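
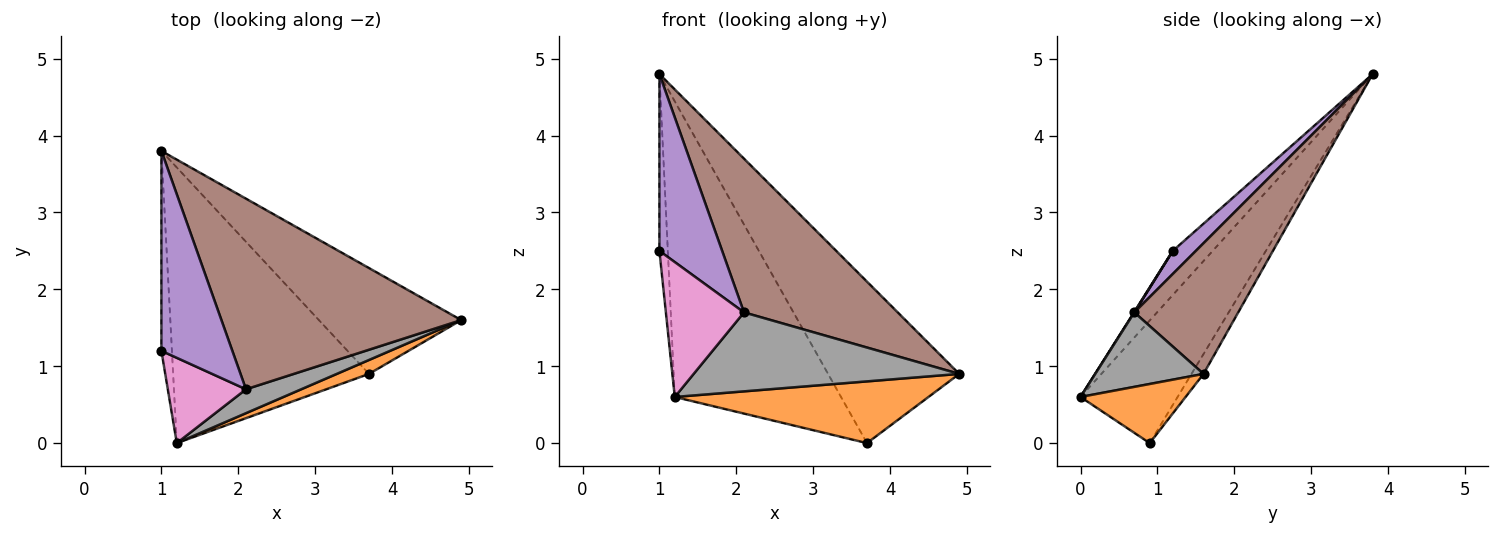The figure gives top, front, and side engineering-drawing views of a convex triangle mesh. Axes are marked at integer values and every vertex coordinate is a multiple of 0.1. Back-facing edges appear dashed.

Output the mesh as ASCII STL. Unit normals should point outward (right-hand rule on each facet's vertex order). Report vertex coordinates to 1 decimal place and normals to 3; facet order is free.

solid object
 facet normal -0.076 0.834 -0.547
  outer loop
   vertex 3.7 0.9 0.0
   vertex 1.0 3.8 4.8
   vertex 4.9 1.6 0.9
  endloop
 endfacet
 facet normal 0.375 -0.904 0.204
  outer loop
   vertex 1.2 0.0 0.6
   vertex 3.7 0.9 0.0
   vertex 4.9 1.6 0.9
  endloop
 endfacet
 facet normal -0.953 0.201 -0.227
  outer loop
   vertex 1.2 0.0 0.6
   vertex 1.0 1.2 2.5
   vertex 1.0 3.8 4.8
  endloop
 endfacet
 facet normal -0.393 0.673 -0.627
  outer loop
   vertex 1.2 0.0 0.6
   vertex 1.0 3.8 4.8
   vertex 3.7 0.9 0.0
  endloop
 endfacet
 facet normal 0.237 -0.644 0.728
  outer loop
   vertex 2.1 0.7 1.7
   vertex 1.0 3.8 4.8
   vertex 1.0 1.2 2.5
  endloop
 endfacet
 facet normal 0.391 -0.578 0.717
  outer loop
   vertex 2.1 0.7 1.7
   vertex 4.9 1.6 0.9
   vertex 1.0 3.8 4.8
  endloop
 endfacet
 facet normal 0.004 -0.845 0.534
  outer loop
   vertex 2.1 0.7 1.7
   vertex 1.0 1.2 2.5
   vertex 1.2 0.0 0.6
  endloop
 endfacet
 facet normal 0.364 -0.892 0.270
  outer loop
   vertex 2.1 0.7 1.7
   vertex 1.2 0.0 0.6
   vertex 4.9 1.6 0.9
  endloop
 endfacet
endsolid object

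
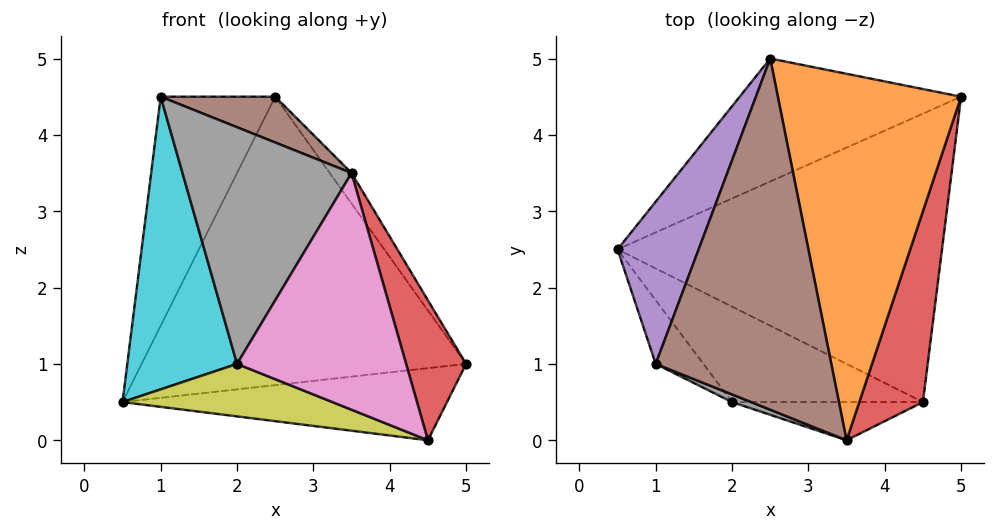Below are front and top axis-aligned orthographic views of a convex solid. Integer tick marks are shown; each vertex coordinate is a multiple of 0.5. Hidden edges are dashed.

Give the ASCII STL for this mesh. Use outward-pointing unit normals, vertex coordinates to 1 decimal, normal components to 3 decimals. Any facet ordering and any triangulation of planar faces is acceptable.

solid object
 facet normal -0.343 0.864 -0.368
  outer loop
   vertex 2.5 5.0 4.5
   vertex 5.0 4.5 1.0
   vertex 0.5 2.5 0.5
  endloop
 endfacet
 facet normal 0.816 0.048 0.576
  outer loop
   vertex 2.5 5.0 4.5
   vertex 3.5 0.0 3.5
   vertex 5.0 4.5 1.0
  endloop
 endfacet
 facet normal 0.000 0.243 -0.970
  outer loop
   vertex 4.5 0.5 0.0
   vertex 0.5 2.5 0.5
   vertex 5.0 4.5 1.0
  endloop
 endfacet
 facet normal 0.952 -0.181 0.246
  outer loop
   vertex 4.5 0.5 0.0
   vertex 5.0 4.5 1.0
   vertex 3.5 0.0 3.5
  endloop
 endfacet
 facet normal -0.909 0.341 0.241
  outer loop
   vertex 1.0 1.0 4.5
   vertex 2.5 5.0 4.5
   vertex 0.5 2.5 0.5
  endloop
 endfacet
 facet normal 0.326 -0.122 0.937
  outer loop
   vertex 1.0 1.0 4.5
   vertex 3.5 0.0 3.5
   vertex 2.5 5.0 4.5
  endloop
 endfacet
 facet normal -0.064 -0.985 -0.159
  outer loop
   vertex 2.0 0.5 1.0
   vertex 4.5 0.5 0.0
   vertex 3.5 0.0 3.5
  endloop
 endfacet
 facet normal -0.361 -0.932 0.030
  outer loop
   vertex 2.0 0.5 1.0
   vertex 3.5 0.0 3.5
   vertex 1.0 1.0 4.5
  endloop
 endfacet
 facet normal -0.331 -0.455 -0.827
  outer loop
   vertex 2.0 0.5 1.0
   vertex 0.5 2.5 0.5
   vertex 4.5 0.5 0.0
  endloop
 endfacet
 facet normal -0.776 -0.616 -0.134
  outer loop
   vertex 2.0 0.5 1.0
   vertex 1.0 1.0 4.5
   vertex 0.5 2.5 0.5
  endloop
 endfacet
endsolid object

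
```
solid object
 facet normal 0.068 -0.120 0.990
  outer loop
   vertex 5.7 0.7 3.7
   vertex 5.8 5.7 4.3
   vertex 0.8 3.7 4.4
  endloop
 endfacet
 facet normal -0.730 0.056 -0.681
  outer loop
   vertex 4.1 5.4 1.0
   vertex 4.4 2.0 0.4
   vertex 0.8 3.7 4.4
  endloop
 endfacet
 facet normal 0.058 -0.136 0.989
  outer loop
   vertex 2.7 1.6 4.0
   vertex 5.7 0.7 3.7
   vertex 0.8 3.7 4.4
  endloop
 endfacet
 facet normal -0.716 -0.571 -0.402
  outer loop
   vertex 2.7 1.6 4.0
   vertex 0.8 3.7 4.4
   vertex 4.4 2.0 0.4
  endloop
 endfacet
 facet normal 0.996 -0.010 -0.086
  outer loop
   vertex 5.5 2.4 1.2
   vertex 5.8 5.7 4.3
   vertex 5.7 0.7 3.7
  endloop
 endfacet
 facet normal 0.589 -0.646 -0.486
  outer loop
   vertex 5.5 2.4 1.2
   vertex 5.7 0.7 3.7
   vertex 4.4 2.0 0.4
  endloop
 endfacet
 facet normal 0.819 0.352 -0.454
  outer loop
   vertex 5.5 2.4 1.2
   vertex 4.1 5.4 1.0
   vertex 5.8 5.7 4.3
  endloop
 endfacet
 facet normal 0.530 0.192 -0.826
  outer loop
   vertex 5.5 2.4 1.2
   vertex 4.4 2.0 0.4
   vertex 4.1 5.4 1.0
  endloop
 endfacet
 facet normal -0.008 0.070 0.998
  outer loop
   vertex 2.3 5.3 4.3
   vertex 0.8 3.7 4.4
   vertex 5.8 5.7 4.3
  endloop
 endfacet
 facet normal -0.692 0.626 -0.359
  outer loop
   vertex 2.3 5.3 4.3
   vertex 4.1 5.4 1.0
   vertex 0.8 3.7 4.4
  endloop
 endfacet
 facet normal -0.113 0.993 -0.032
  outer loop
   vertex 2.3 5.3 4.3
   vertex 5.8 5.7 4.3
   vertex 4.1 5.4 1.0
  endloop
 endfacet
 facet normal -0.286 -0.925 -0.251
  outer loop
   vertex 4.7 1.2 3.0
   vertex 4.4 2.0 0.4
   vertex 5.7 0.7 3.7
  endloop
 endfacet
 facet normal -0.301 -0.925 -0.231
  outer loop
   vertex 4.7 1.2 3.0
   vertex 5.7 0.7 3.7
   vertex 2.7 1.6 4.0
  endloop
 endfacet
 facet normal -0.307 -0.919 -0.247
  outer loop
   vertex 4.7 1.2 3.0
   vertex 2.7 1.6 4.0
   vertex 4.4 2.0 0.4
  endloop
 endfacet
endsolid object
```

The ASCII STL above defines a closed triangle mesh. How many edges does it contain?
21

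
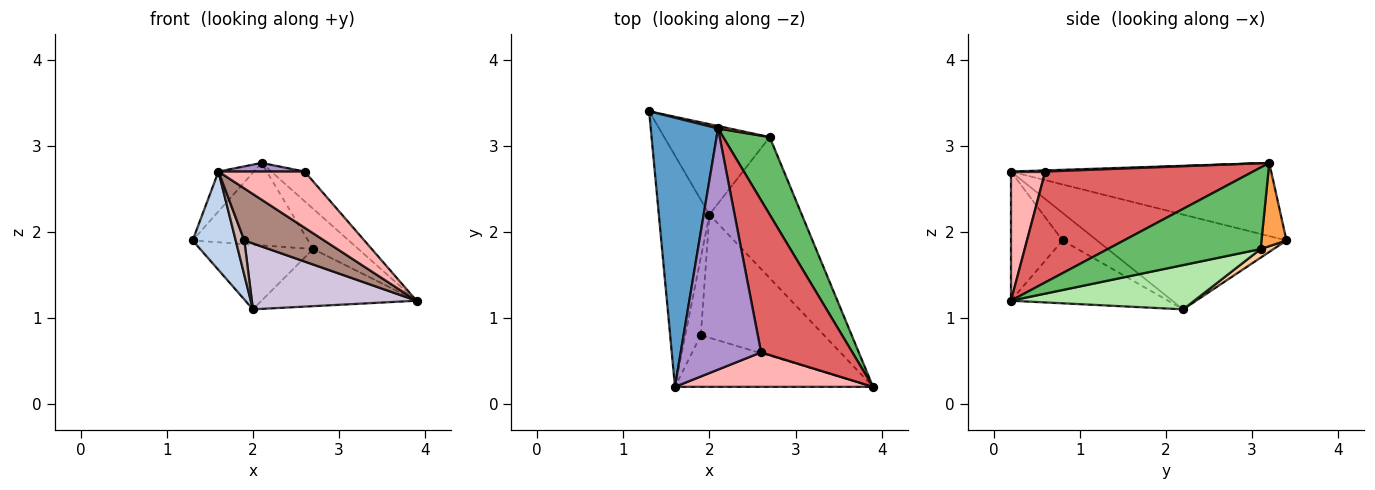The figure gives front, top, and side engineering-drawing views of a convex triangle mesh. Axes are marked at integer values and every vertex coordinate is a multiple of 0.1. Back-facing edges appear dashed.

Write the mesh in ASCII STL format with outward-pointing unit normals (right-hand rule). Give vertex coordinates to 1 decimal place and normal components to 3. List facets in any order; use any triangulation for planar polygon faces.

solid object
 facet normal -0.733 0.100 0.673
  outer loop
   vertex 1.6 0.2 2.7
   vertex 2.1 3.2 2.8
   vertex 1.3 3.4 1.9
  endloop
 endfacet
 facet normal -0.865 -0.197 -0.462
  outer loop
   vertex 1.6 0.2 2.7
   vertex 1.3 3.4 1.9
   vertex 2.0 2.2 1.1
  endloop
 endfacet
 facet normal 0.211 0.977 0.029
  outer loop
   vertex 2.7 3.1 1.8
   vertex 1.3 3.4 1.9
   vertex 2.1 3.2 2.8
  endloop
 endfacet
 facet normal 0.066 0.580 -0.812
  outer loop
   vertex 2.7 3.1 1.8
   vertex 2.0 2.2 1.1
   vertex 1.3 3.4 1.9
  endloop
 endfacet
 facet normal 0.841 0.249 0.480
  outer loop
   vertex 2.7 3.1 1.8
   vertex 2.1 3.2 2.8
   vertex 3.9 0.2 1.2
  endloop
 endfacet
 facet normal 0.406 0.343 -0.847
  outer loop
   vertex 2.7 3.1 1.8
   vertex 3.9 0.2 1.2
   vertex 2.0 2.2 1.1
  endloop
 endfacet
 facet normal 0.766 0.123 0.631
  outer loop
   vertex 2.6 0.6 2.7
   vertex 3.9 0.2 1.2
   vertex 2.1 3.2 2.8
  endloop
 endfacet
 facet normal 0.323 -0.807 0.495
  outer loop
   vertex 2.6 0.6 2.7
   vertex 1.6 0.2 2.7
   vertex 3.9 0.2 1.2
  endloop
 endfacet
 facet normal 0.014 -0.036 0.999
  outer loop
   vertex 2.6 0.6 2.7
   vertex 2.1 3.2 2.8
   vertex 1.6 0.2 2.7
  endloop
 endfacet
 facet normal -0.410 -0.430 -0.804
  outer loop
   vertex 1.9 0.8 1.9
   vertex 2.0 2.2 1.1
   vertex 3.9 0.2 1.2
  endloop
 endfacet
 facet normal -0.418 -0.645 -0.640
  outer loop
   vertex 1.9 0.8 1.9
   vertex 3.9 0.2 1.2
   vertex 1.6 0.2 2.7
  endloop
 endfacet
 facet normal -0.852 -0.213 -0.479
  outer loop
   vertex 1.9 0.8 1.9
   vertex 1.6 0.2 2.7
   vertex 2.0 2.2 1.1
  endloop
 endfacet
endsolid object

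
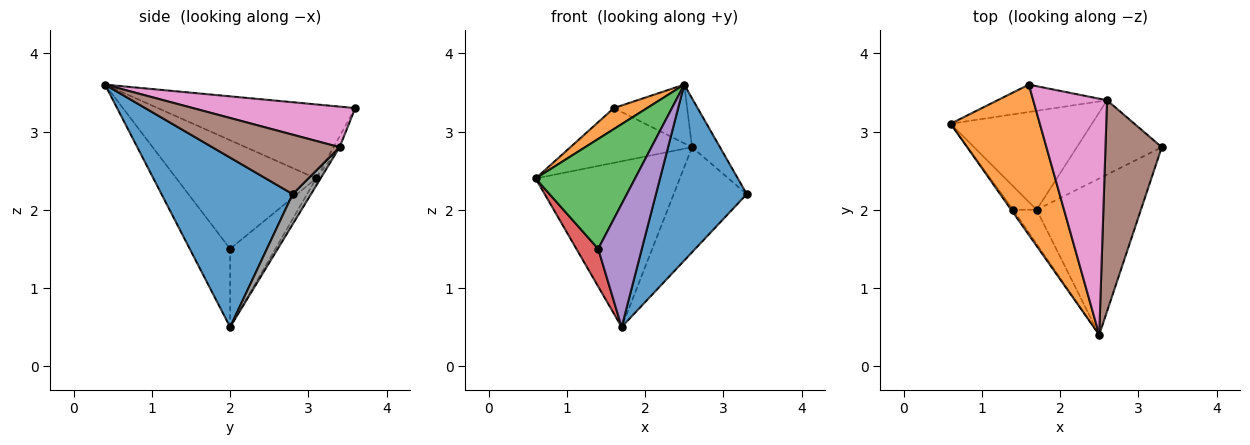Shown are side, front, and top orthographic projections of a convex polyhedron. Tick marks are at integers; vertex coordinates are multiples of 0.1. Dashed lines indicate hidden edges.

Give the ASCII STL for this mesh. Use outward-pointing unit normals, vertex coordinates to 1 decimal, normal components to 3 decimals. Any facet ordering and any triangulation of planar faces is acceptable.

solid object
 facet normal 0.734 -0.508 -0.451
  outer loop
   vertex 1.7 2.0 0.5
   vertex 3.3 2.8 2.2
   vertex 2.5 0.4 3.6
  endloop
 endfacet
 facet normal -0.635 -0.107 0.765
  outer loop
   vertex 1.6 3.6 3.3
   vertex 0.6 3.1 2.4
   vertex 2.5 0.4 3.6
  endloop
 endfacet
 facet normal -0.815 -0.580 -0.015
  outer loop
   vertex 1.4 2.0 1.5
   vertex 2.5 0.4 3.6
   vertex 0.6 3.1 2.4
  endloop
 endfacet
 facet normal -0.870 -0.419 -0.261
  outer loop
   vertex 1.4 2.0 1.5
   vertex 0.6 3.1 2.4
   vertex 1.7 2.0 0.5
  endloop
 endfacet
 facet normal -0.665 -0.719 -0.200
  outer loop
   vertex 1.4 2.0 1.5
   vertex 1.7 2.0 0.5
   vertex 2.5 0.4 3.6
  endloop
 endfacet
 facet normal 0.717 0.157 0.679
  outer loop
   vertex 2.6 3.4 2.8
   vertex 2.5 0.4 3.6
   vertex 3.3 2.8 2.2
  endloop
 endfacet
 facet normal 0.471 0.213 0.856
  outer loop
   vertex 2.6 3.4 2.8
   vertex 1.6 3.6 3.3
   vertex 2.5 0.4 3.6
  endloop
 endfacet
 facet normal 0.201 0.800 -0.566
  outer loop
   vertex 2.6 3.4 2.8
   vertex 3.3 2.8 2.2
   vertex 1.7 2.0 0.5
  endloop
 endfacet
 facet normal -0.026 0.858 -0.512
  outer loop
   vertex 2.6 3.4 2.8
   vertex 1.7 2.0 0.5
   vertex 0.6 3.1 2.4
  endloop
 endfacet
 facet normal -0.045 0.894 -0.447
  outer loop
   vertex 2.6 3.4 2.8
   vertex 0.6 3.1 2.4
   vertex 1.6 3.6 3.3
  endloop
 endfacet
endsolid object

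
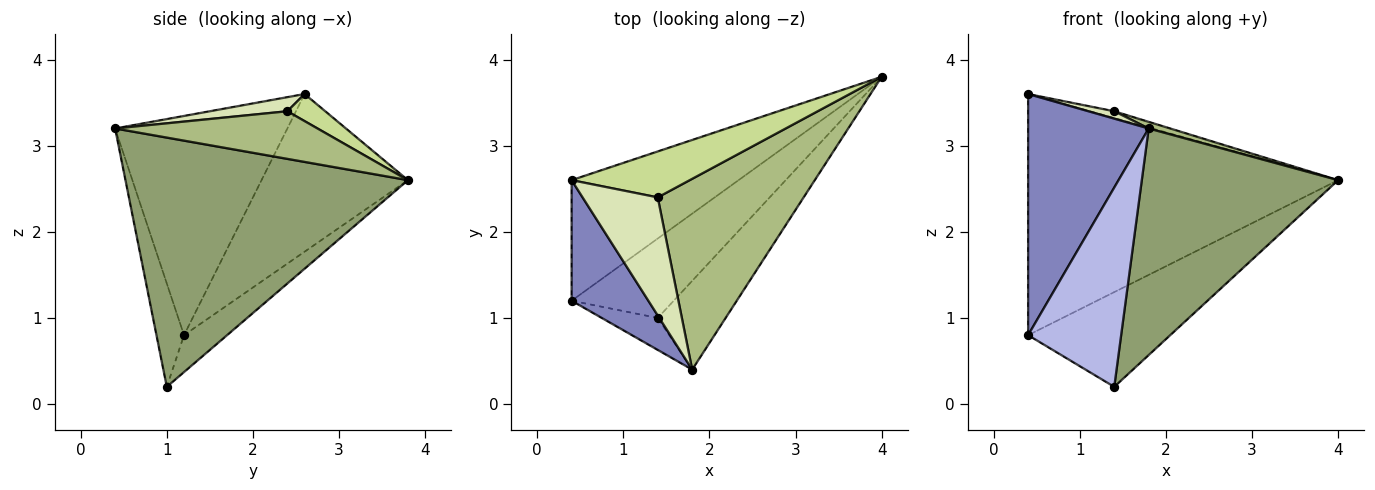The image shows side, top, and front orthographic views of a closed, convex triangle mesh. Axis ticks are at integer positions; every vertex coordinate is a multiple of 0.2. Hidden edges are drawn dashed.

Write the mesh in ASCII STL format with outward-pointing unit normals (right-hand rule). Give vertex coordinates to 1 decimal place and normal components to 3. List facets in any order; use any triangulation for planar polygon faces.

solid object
 facet normal -0.389 0.824 -0.412
  outer loop
   vertex 0.4 2.6 3.6
   vertex 4.0 3.8 2.6
   vertex 0.4 1.2 0.8
  endloop
 endfacet
 facet normal -0.787 -0.551 0.276
  outer loop
   vertex 0.4 2.6 3.6
   vertex 0.4 1.2 0.8
   vertex 1.8 0.4 3.2
  endloop
 endfacet
 facet normal -0.226 0.746 -0.626
  outer loop
   vertex 1.4 1.0 0.2
   vertex 0.4 1.2 0.8
   vertex 4.0 3.8 2.6
  endloop
 endfacet
 facet normal -0.281 -0.948 -0.152
  outer loop
   vertex 1.4 1.0 0.2
   vertex 1.8 0.4 3.2
   vertex 0.4 1.2 0.8
  endloop
 endfacet
 facet normal 0.801 -0.557 -0.218
  outer loop
   vertex 1.4 1.0 0.2
   vertex 4.0 3.8 2.6
   vertex 1.8 0.4 3.2
  endloop
 endfacet
 facet normal 0.310 -0.033 0.950
  outer loop
   vertex 1.4 2.4 3.4
   vertex 1.8 0.4 3.2
   vertex 4.0 3.8 2.6
  endloop
 endfacet
 facet normal 0.221 0.141 0.965
  outer loop
   vertex 1.4 2.4 3.4
   vertex 4.0 3.8 2.6
   vertex 0.4 2.6 3.6
  endloop
 endfacet
 facet normal 0.184 -0.061 0.981
  outer loop
   vertex 1.4 2.4 3.4
   vertex 0.4 2.6 3.6
   vertex 1.8 0.4 3.2
  endloop
 endfacet
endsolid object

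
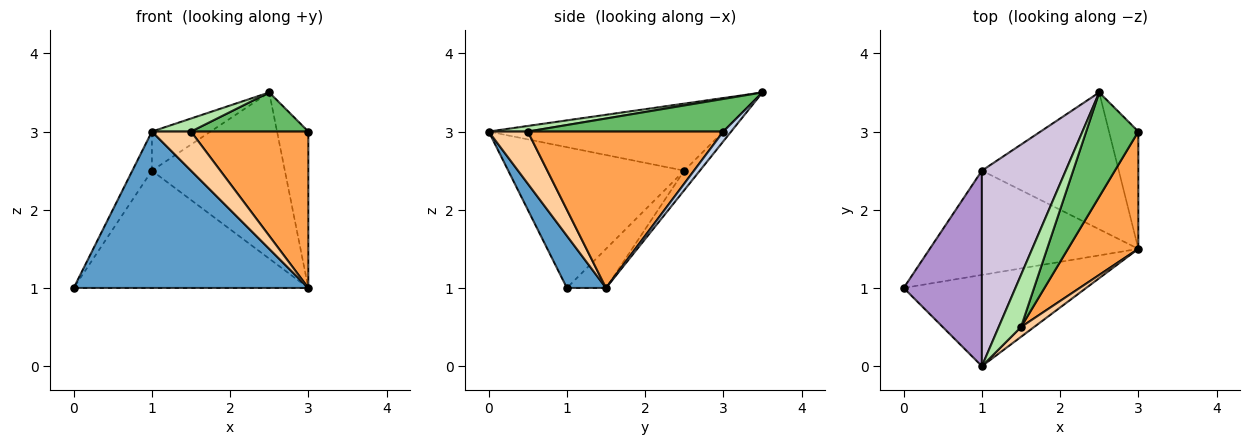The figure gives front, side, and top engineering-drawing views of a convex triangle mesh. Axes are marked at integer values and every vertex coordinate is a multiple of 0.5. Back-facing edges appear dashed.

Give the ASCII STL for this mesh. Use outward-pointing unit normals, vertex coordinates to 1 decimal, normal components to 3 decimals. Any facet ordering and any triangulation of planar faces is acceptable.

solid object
 facet normal 0.142 -0.855 -0.499
  outer loop
   vertex 3.0 1.5 1.0
   vertex 1.0 0.0 3.0
   vertex 0.0 1.0 1.0
  endloop
 endfacet
 facet normal 0.196 0.784 -0.588
  outer loop
   vertex 2.5 3.5 3.5
   vertex 3.0 3.0 3.0
   vertex 3.0 1.5 1.0
  endloop
 endfacet
 facet normal 0.800 -0.480 0.360
  outer loop
   vertex 1.5 0.5 3.0
   vertex 3.0 1.5 1.0
   vertex 3.0 3.0 3.0
  endloop
 endfacet
 facet normal 0.696 -0.696 0.174
  outer loop
   vertex 1.5 0.5 3.0
   vertex 1.0 0.0 3.0
   vertex 3.0 1.5 1.0
  endloop
 endfacet
 facet normal 0.505 -0.303 0.808
  outer loop
   vertex 1.5 0.5 3.0
   vertex 3.0 3.0 3.0
   vertex 2.5 3.5 3.5
  endloop
 endfacet
 facet normal 0.236 -0.236 0.943
  outer loop
   vertex 1.5 0.5 3.0
   vertex 2.5 3.5 3.5
   vertex 1.0 0.0 3.0
  endloop
 endfacet
 facet normal -0.124 0.742 -0.659
  outer loop
   vertex 1.0 2.5 2.5
   vertex 3.0 1.5 1.0
   vertex 0.0 1.0 1.0
  endloop
 endfacet
 facet normal -0.090 0.769 -0.633
  outer loop
   vertex 1.0 2.5 2.5
   vertex 2.5 3.5 3.5
   vertex 3.0 1.5 1.0
  endloop
 endfacet
 facet normal -0.870 0.097 0.483
  outer loop
   vertex 1.0 2.5 2.5
   vertex 0.0 1.0 1.0
   vertex 1.0 0.0 3.0
  endloop
 endfacet
 facet normal -0.617 0.154 0.772
  outer loop
   vertex 1.0 2.5 2.5
   vertex 1.0 0.0 3.0
   vertex 2.5 3.5 3.5
  endloop
 endfacet
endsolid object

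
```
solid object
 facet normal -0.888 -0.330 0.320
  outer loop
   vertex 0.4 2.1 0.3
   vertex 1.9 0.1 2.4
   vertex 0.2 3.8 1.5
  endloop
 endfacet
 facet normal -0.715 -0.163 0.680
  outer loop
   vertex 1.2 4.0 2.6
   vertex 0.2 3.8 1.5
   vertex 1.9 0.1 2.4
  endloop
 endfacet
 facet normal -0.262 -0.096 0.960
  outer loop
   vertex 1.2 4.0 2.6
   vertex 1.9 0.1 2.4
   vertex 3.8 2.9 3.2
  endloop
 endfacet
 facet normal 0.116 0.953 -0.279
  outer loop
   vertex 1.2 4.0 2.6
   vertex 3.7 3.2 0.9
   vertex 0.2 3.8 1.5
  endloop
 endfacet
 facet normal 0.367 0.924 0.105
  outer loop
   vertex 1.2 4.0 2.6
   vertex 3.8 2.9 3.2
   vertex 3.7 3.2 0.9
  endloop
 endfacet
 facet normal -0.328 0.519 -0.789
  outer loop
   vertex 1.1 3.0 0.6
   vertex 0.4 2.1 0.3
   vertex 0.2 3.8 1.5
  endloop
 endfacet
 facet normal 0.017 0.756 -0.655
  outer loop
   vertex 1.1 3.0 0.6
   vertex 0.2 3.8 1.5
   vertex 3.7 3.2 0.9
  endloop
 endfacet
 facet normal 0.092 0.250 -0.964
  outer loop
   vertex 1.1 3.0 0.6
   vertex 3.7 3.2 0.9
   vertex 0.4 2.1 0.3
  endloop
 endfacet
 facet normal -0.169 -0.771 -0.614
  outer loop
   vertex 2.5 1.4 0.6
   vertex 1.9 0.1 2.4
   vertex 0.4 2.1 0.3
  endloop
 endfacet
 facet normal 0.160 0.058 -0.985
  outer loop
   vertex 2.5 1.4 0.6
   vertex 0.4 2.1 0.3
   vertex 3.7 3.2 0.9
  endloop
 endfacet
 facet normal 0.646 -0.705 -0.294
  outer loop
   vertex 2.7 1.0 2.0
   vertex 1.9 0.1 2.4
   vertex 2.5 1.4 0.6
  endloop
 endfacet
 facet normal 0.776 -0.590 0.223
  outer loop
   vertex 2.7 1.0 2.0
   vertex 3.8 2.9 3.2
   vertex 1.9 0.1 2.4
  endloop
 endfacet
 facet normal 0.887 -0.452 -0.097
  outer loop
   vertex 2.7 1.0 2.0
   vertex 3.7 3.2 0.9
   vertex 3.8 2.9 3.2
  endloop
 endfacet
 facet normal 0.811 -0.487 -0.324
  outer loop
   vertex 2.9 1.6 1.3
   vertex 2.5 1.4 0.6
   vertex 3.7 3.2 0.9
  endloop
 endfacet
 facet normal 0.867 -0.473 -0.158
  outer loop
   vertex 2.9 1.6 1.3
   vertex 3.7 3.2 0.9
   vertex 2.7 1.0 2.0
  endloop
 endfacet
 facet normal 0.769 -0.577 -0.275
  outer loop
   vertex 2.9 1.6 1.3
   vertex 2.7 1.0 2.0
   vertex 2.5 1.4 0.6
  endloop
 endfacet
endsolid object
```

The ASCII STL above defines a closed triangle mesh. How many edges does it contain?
24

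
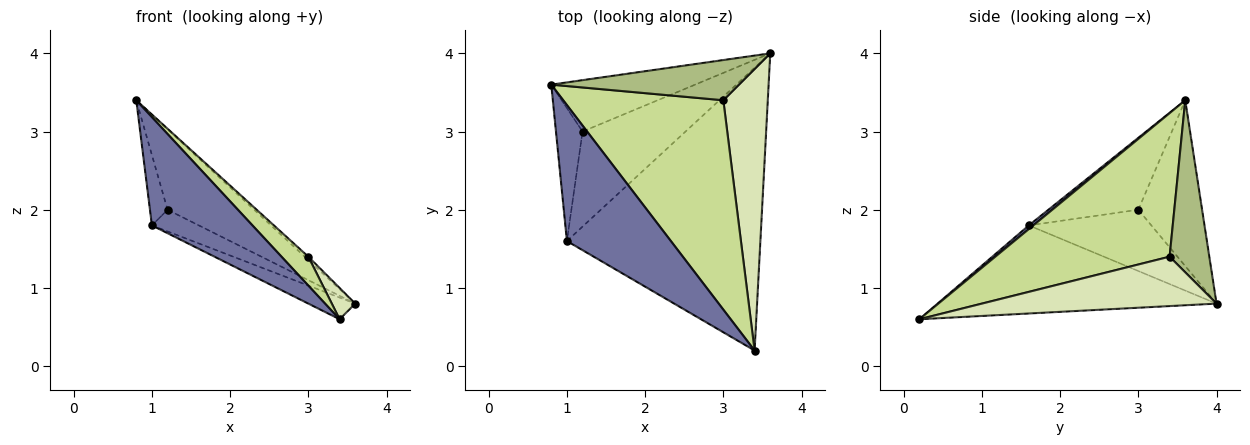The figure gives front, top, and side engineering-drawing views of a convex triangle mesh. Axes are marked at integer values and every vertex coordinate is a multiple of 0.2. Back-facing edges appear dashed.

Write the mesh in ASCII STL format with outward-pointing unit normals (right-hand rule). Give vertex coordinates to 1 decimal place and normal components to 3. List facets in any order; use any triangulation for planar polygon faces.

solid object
 facet normal 0.028 -0.623 0.782
  outer loop
   vertex 1.0 1.6 1.8
   vertex 3.4 0.2 0.6
   vertex 0.8 3.6 3.4
  endloop
 endfacet
 facet normal -0.413 0.070 -0.908
  outer loop
   vertex 1.0 1.6 1.8
   vertex 3.6 4.0 0.8
   vertex 3.4 0.2 0.6
  endloop
 endfacet
 facet normal -0.527 0.716 -0.458
  outer loop
   vertex 1.2 3.0 2.0
   vertex 0.8 3.6 3.4
   vertex 3.6 4.0 0.8
  endloop
 endfacet
 facet normal -0.923 0.181 -0.341
  outer loop
   vertex 1.2 3.0 2.0
   vertex 1.0 1.6 1.8
   vertex 0.8 3.6 3.4
  endloop
 endfacet
 facet normal -0.502 0.192 -0.843
  outer loop
   vertex 1.2 3.0 2.0
   vertex 3.6 4.0 0.8
   vertex 1.0 1.6 1.8
  endloop
 endfacet
 facet normal 0.674 0.061 0.736
  outer loop
   vertex 3.0 3.4 1.4
   vertex 3.6 4.0 0.8
   vertex 0.8 3.6 3.4
  endloop
 endfacet
 facet normal 0.664 -0.102 0.741
  outer loop
   vertex 3.0 3.4 1.4
   vertex 0.8 3.6 3.4
   vertex 3.4 0.2 0.6
  endloop
 endfacet
 facet normal 0.741 -0.074 0.667
  outer loop
   vertex 3.0 3.4 1.4
   vertex 3.4 0.2 0.6
   vertex 3.6 4.0 0.8
  endloop
 endfacet
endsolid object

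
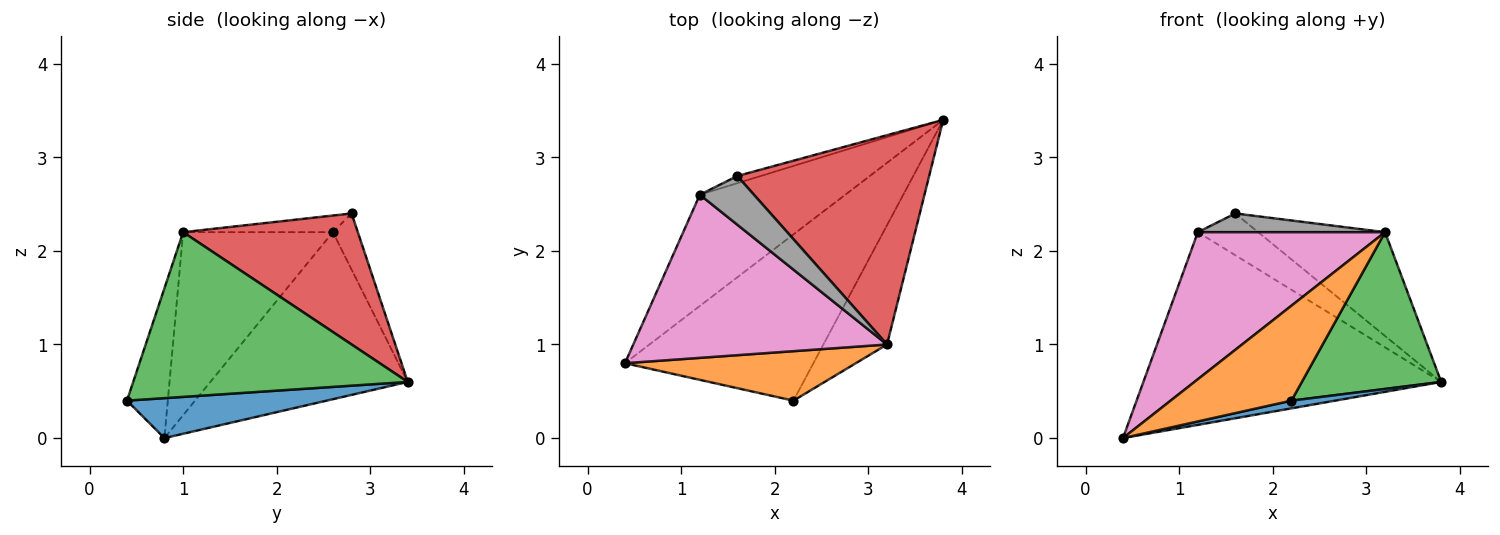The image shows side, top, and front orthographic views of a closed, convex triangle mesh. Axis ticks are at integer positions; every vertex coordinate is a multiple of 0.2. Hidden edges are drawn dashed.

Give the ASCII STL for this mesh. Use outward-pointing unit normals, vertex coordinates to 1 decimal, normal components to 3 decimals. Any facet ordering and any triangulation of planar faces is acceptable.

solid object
 facet normal 0.207 -0.045 -0.977
  outer loop
   vertex 2.2 0.4 0.4
   vertex 0.4 0.8 0.0
   vertex 3.8 3.4 0.6
  endloop
 endfacet
 facet normal -0.287 -0.849 0.443
  outer loop
   vertex 3.2 1.0 2.2
   vertex 0.4 0.8 0.0
   vertex 2.2 0.4 0.4
  endloop
 endfacet
 facet normal 0.843 -0.428 -0.326
  outer loop
   vertex 3.2 1.0 2.2
   vertex 2.2 0.4 0.4
   vertex 3.8 3.4 0.6
  endloop
 endfacet
 facet normal 0.522 0.379 0.764
  outer loop
   vertex 3.2 1.0 2.2
   vertex 3.8 3.4 0.6
   vertex 1.6 2.8 2.4
  endloop
 endfacet
 facet normal -0.498 0.751 -0.434
  outer loop
   vertex 1.2 2.6 2.2
   vertex 3.8 3.4 0.6
   vertex 0.4 0.8 0.0
  endloop
 endfacet
 facet normal -0.378 0.913 -0.157
  outer loop
   vertex 1.2 2.6 2.2
   vertex 1.6 2.8 2.4
   vertex 3.8 3.4 0.6
  endloop
 endfacet
 facet normal -0.472 -0.590 0.655
  outer loop
   vertex 1.2 2.6 2.2
   vertex 0.4 0.8 0.0
   vertex 3.2 1.0 2.2
  endloop
 endfacet
 facet normal -0.276 -0.345 0.897
  outer loop
   vertex 1.2 2.6 2.2
   vertex 3.2 1.0 2.2
   vertex 1.6 2.8 2.4
  endloop
 endfacet
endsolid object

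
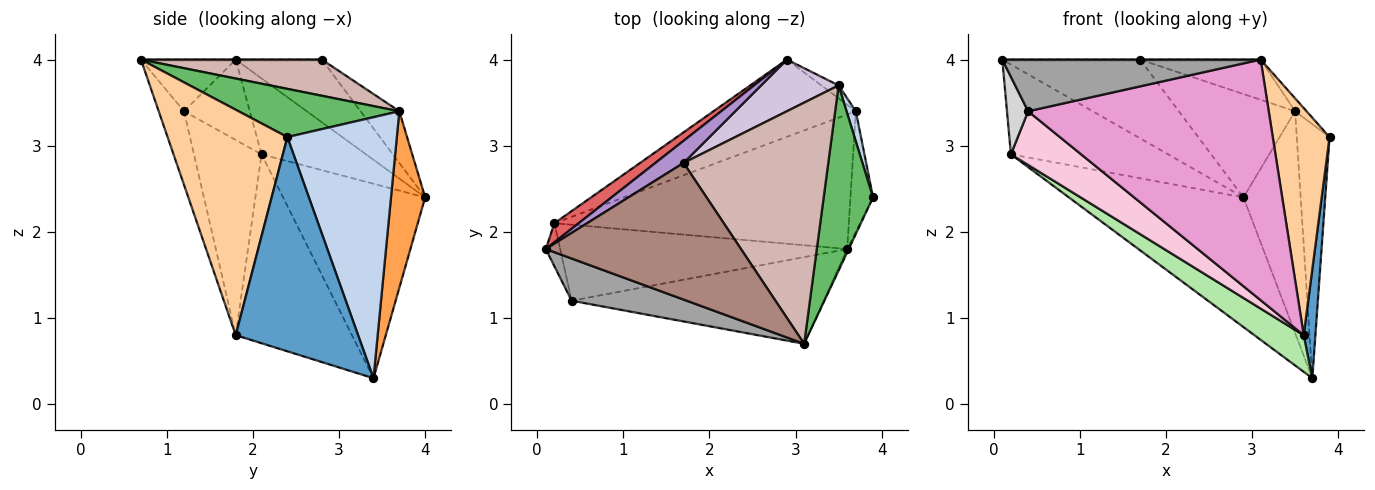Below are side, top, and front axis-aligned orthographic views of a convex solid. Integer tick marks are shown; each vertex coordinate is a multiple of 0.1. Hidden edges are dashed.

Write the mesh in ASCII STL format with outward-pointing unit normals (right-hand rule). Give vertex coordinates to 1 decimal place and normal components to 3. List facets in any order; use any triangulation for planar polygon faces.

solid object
 facet normal 0.990 -0.095 -0.104
  outer loop
   vertex 3.6 1.8 0.8
   vertex 3.7 3.4 0.3
   vertex 3.9 2.4 3.1
  endloop
 endfacet
 facet normal 0.957 0.287 0.034
  outer loop
   vertex 3.5 3.7 3.4
   vertex 3.9 2.4 3.1
   vertex 3.7 3.4 0.3
  endloop
 endfacet
 facet normal 0.512 0.858 -0.050
  outer loop
   vertex 3.5 3.7 3.4
   vertex 3.7 3.4 0.3
   vertex 2.9 4.0 2.4
  endloop
 endfacet
 facet normal 0.904 -0.428 -0.006
  outer loop
   vertex 3.1 0.7 4.0
   vertex 3.6 1.8 0.8
   vertex 3.9 2.4 3.1
  endloop
 endfacet
 facet normal 0.698 0.050 0.714
  outer loop
   vertex 3.1 0.7 4.0
   vertex 3.9 2.4 3.1
   vertex 3.5 3.7 3.4
  endloop
 endfacet
 facet normal -0.526 -0.223 -0.820
  outer loop
   vertex 0.2 2.1 2.9
   vertex 3.7 3.4 0.3
   vertex 3.6 1.8 0.8
  endloop
 endfacet
 facet normal -0.545 0.820 0.174
  outer loop
   vertex 0.2 2.1 2.9
   vertex 0.1 1.8 4.0
   vertex 2.9 4.0 2.4
  endloop
 endfacet
 facet normal -0.573 0.704 -0.419
  outer loop
   vertex 0.2 2.1 2.9
   vertex 2.9 4.0 2.4
   vertex 3.7 3.4 0.3
  endloop
 endfacet
 facet normal -0.516 0.825 0.232
  outer loop
   vertex 1.7 2.8 4.0
   vertex 2.9 4.0 2.4
   vertex 0.1 1.8 4.0
  endloop
 endfacet
 facet normal -0.286 0.857 0.429
  outer loop
   vertex 1.7 2.8 4.0
   vertex 3.5 3.7 3.4
   vertex 2.9 4.0 2.4
  endloop
 endfacet
 facet normal 0.000 0.000 1.000
  outer loop
   vertex 1.7 2.8 4.0
   vertex 0.1 1.8 4.0
   vertex 3.1 0.7 4.0
  endloop
 endfacet
 facet normal 0.239 0.160 0.958
  outer loop
   vertex 1.7 2.8 4.0
   vertex 3.1 0.7 4.0
   vertex 3.5 3.7 3.4
  endloop
 endfacet
 facet normal -0.098 -0.936 -0.337
  outer loop
   vertex 0.4 1.2 3.4
   vertex 3.6 1.8 0.8
   vertex 3.1 0.7 4.0
  endloop
 endfacet
 facet normal -0.485 -0.505 -0.714
  outer loop
   vertex 0.4 1.2 3.4
   vertex 0.2 2.1 2.9
   vertex 3.6 1.8 0.8
  endloop
 endfacet
 facet normal -0.273 -0.745 0.608
  outer loop
   vertex 0.4 1.2 3.4
   vertex 3.1 0.7 4.0
   vertex 0.1 1.8 4.0
  endloop
 endfacet
 facet normal -0.939 -0.302 -0.168
  outer loop
   vertex 0.4 1.2 3.4
   vertex 0.1 1.8 4.0
   vertex 0.2 2.1 2.9
  endloop
 endfacet
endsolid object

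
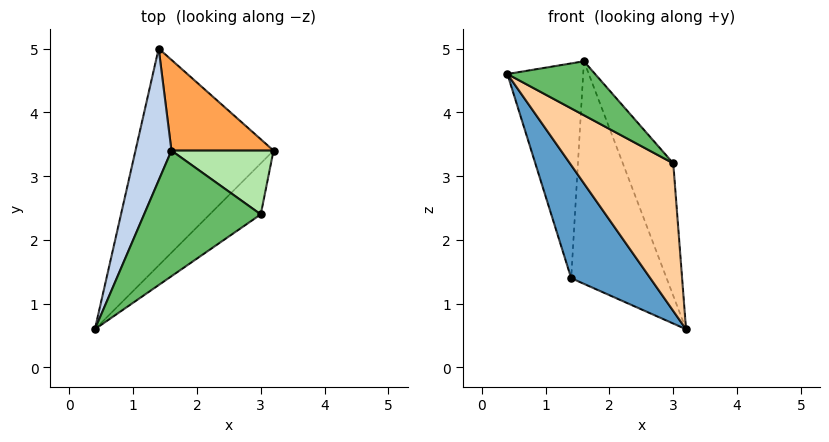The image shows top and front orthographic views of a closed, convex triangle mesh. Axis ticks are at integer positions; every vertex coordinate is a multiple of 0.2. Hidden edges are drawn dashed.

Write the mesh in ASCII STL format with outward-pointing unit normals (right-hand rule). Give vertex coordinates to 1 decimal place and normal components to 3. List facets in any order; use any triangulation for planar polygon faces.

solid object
 facet normal -0.627 -0.360 -0.691
  outer loop
   vertex 1.4 5.0 1.4
   vertex 3.2 3.4 0.6
   vertex 0.4 0.6 4.6
  endloop
 endfacet
 facet normal -0.901 0.370 0.227
  outer loop
   vertex 1.6 3.4 4.8
   vertex 1.4 5.0 1.4
   vertex 0.4 0.6 4.6
  endloop
 endfacet
 facet normal 0.704 0.658 0.268
  outer loop
   vertex 1.6 3.4 4.8
   vertex 3.2 3.4 0.6
   vertex 1.4 5.0 1.4
  endloop
 endfacet
 facet normal 0.432 -0.853 -0.295
  outer loop
   vertex 3.0 2.4 3.2
   vertex 0.4 0.6 4.6
   vertex 3.2 3.4 0.6
  endloop
 endfacet
 facet normal 0.609 -0.313 0.729
  outer loop
   vertex 3.0 2.4 3.2
   vertex 1.6 3.4 4.8
   vertex 0.4 0.6 4.6
  endloop
 endfacet
 facet normal 0.752 0.594 0.286
  outer loop
   vertex 3.0 2.4 3.2
   vertex 3.2 3.4 0.6
   vertex 1.6 3.4 4.8
  endloop
 endfacet
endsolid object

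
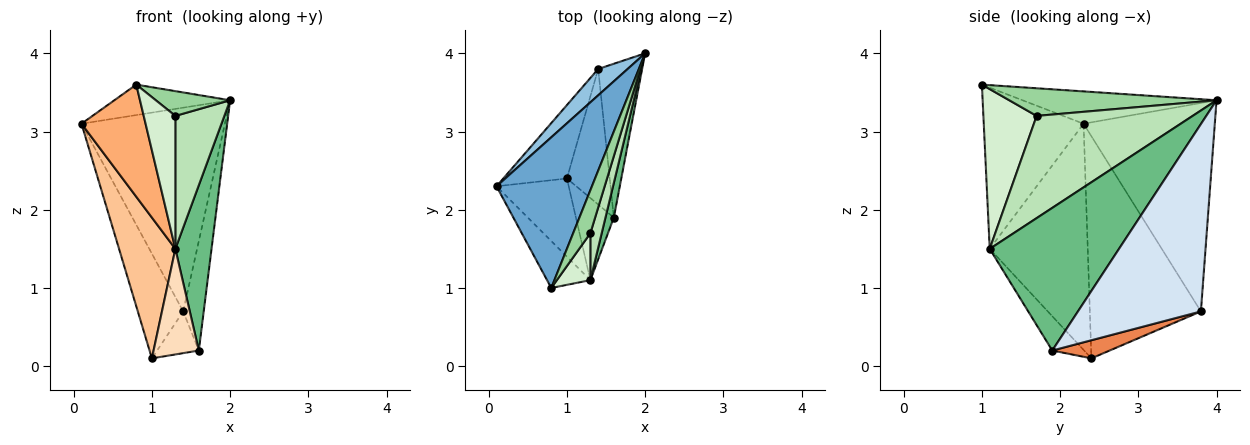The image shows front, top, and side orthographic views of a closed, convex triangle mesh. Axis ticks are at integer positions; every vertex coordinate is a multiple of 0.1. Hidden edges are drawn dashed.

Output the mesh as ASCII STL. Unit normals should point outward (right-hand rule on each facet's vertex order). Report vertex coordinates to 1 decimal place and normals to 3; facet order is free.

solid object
 facet normal -0.315 0.188 0.930
  outer loop
   vertex 0.8 1.0 3.6
   vertex 2.0 4.0 3.4
   vertex 0.1 2.3 3.1
  endloop
 endfacet
 facet normal -0.672 0.734 0.095
  outer loop
   vertex 1.4 3.8 0.7
   vertex 0.1 2.3 3.1
   vertex 2.0 4.0 3.4
  endloop
 endfacet
 facet normal -0.895 0.365 -0.256
  outer loop
   vertex 1.4 3.8 0.7
   vertex 1.0 2.4 0.1
   vertex 0.1 2.3 3.1
  endloop
 endfacet
 facet normal 0.961 0.160 -0.225
  outer loop
   vertex 1.4 3.8 0.7
   vertex 2.0 4.0 3.4
   vertex 1.6 1.9 0.2
  endloop
 endfacet
 facet normal 0.375 0.273 -0.886
  outer loop
   vertex 1.4 3.8 0.7
   vertex 1.6 1.9 0.2
   vertex 1.0 2.4 0.1
  endloop
 endfacet
 facet normal -0.821 -0.527 -0.221
  outer loop
   vertex 1.3 1.1 1.5
   vertex 0.8 1.0 3.6
   vertex 0.1 2.3 3.1
  endloop
 endfacet
 facet normal -0.836 -0.480 -0.267
  outer loop
   vertex 1.3 1.1 1.5
   vertex 0.1 2.3 3.1
   vertex 1.0 2.4 0.1
  endloop
 endfacet
 facet normal -0.486 -0.690 -0.537
  outer loop
   vertex 1.3 1.1 1.5
   vertex 1.0 2.4 0.1
   vertex 1.6 1.9 0.2
  endloop
 endfacet
 facet normal 0.961 -0.269 0.056
  outer loop
   vertex 1.3 1.1 1.5
   vertex 1.6 1.9 0.2
   vertex 2.0 4.0 3.4
  endloop
 endfacet
 facet normal 0.812 -0.291 0.506
  outer loop
   vertex 1.3 1.7 3.2
   vertex 2.0 4.0 3.4
   vertex 0.8 1.0 3.6
  endloop
 endfacet
 facet normal 0.949 -0.298 0.105
  outer loop
   vertex 1.3 1.7 3.2
   vertex 1.3 1.1 1.5
   vertex 2.0 4.0 3.4
  endloop
 endfacet
 facet normal 0.846 -0.503 0.177
  outer loop
   vertex 1.3 1.7 3.2
   vertex 0.8 1.0 3.6
   vertex 1.3 1.1 1.5
  endloop
 endfacet
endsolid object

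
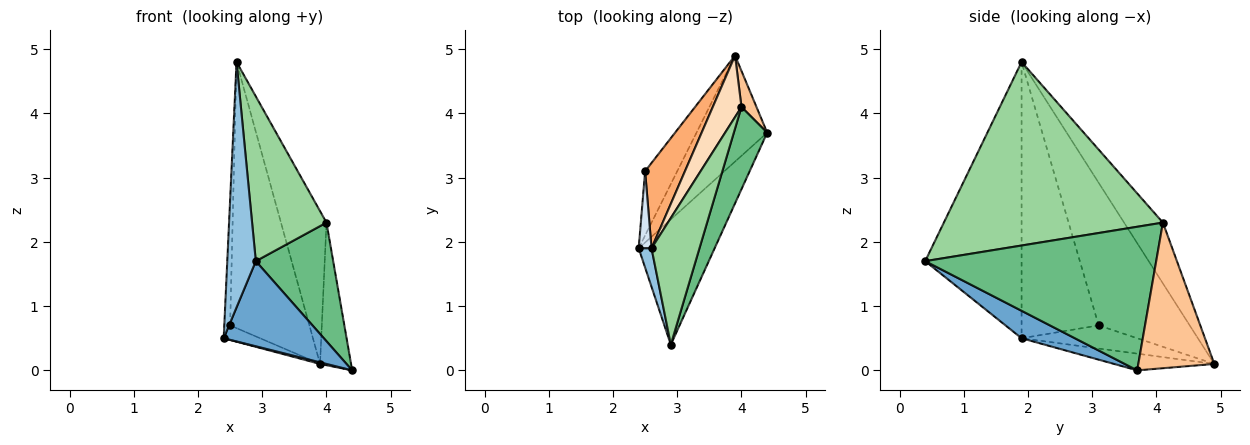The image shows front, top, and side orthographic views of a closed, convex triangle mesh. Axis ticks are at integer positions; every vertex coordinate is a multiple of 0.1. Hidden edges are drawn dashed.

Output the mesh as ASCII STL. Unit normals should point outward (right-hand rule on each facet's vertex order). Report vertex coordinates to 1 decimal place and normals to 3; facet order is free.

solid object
 facet normal 0.287 -0.538 -0.792
  outer loop
   vertex 2.9 0.4 1.7
   vertex 2.4 1.9 0.5
   vertex 4.4 3.7 0.0
  endloop
 endfacet
 facet normal -0.958 -0.284 0.045
  outer loop
   vertex 2.6 1.9 4.8
   vertex 2.4 1.9 0.5
   vertex 2.9 0.4 1.7
  endloop
 endfacet
 facet normal -0.230 -0.015 -0.973
  outer loop
   vertex 3.9 4.9 0.1
   vertex 4.4 3.7 0.0
   vertex 2.4 1.9 0.5
  endloop
 endfacet
 facet normal -0.996 0.075 0.046
  outer loop
   vertex 2.5 3.1 0.7
   vertex 2.4 1.9 0.5
   vertex 2.6 1.9 4.8
  endloop
 endfacet
 facet normal -0.575 0.181 -0.798
  outer loop
   vertex 2.5 3.1 0.7
   vertex 3.9 4.9 0.1
   vertex 2.4 1.9 0.5
  endloop
 endfacet
 facet normal -0.738 0.643 0.206
  outer loop
   vertex 2.5 3.1 0.7
   vertex 2.6 1.9 4.8
   vertex 3.9 4.9 0.1
  endloop
 endfacet
 facet normal 0.922 0.376 0.095
  outer loop
   vertex 4.0 4.1 2.3
   vertex 4.4 3.7 0.0
   vertex 3.9 4.9 0.1
  endloop
 endfacet
 facet normal -0.620 0.728 0.293
  outer loop
   vertex 4.0 4.1 2.3
   vertex 3.9 4.9 0.1
   vertex 2.6 1.9 4.8
  endloop
 endfacet
 facet normal 0.926 -0.310 0.215
  outer loop
   vertex 4.0 4.1 2.3
   vertex 2.9 0.4 1.7
   vertex 4.4 3.7 0.0
  endloop
 endfacet
 facet normal 0.919 -0.312 0.240
  outer loop
   vertex 4.0 4.1 2.3
   vertex 2.6 1.9 4.8
   vertex 2.9 0.4 1.7
  endloop
 endfacet
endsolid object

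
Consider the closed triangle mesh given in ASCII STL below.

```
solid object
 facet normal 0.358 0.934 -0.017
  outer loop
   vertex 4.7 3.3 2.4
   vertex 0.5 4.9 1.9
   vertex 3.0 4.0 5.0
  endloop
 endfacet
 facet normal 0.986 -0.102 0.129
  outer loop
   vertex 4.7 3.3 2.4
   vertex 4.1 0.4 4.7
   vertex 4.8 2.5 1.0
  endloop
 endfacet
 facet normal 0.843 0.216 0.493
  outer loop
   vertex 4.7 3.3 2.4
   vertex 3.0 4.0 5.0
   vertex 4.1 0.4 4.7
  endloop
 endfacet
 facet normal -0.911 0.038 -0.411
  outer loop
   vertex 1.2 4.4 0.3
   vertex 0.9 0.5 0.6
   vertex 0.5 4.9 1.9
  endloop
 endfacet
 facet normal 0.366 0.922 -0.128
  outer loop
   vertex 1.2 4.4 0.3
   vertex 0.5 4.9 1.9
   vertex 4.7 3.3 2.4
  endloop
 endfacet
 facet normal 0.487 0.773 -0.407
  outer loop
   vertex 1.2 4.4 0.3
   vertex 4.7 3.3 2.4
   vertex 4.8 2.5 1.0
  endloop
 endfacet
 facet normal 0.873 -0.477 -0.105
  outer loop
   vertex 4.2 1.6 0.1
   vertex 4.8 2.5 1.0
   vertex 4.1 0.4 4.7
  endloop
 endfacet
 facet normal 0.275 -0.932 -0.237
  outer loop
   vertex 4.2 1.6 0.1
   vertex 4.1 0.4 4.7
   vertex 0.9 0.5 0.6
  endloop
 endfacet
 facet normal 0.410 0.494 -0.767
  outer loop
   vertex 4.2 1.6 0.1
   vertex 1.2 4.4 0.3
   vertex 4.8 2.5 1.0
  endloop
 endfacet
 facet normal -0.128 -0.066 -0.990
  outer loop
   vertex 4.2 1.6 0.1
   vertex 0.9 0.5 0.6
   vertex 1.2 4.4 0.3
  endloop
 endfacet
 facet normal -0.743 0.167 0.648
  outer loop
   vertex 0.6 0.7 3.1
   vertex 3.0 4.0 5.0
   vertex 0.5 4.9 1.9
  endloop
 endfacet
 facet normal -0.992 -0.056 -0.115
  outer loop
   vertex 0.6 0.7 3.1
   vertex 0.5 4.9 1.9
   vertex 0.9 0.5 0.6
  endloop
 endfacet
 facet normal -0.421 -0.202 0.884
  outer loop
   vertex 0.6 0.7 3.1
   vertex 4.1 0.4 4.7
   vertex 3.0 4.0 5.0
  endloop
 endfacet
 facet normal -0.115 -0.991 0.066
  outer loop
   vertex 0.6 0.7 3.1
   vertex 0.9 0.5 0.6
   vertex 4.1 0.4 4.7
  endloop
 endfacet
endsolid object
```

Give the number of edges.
21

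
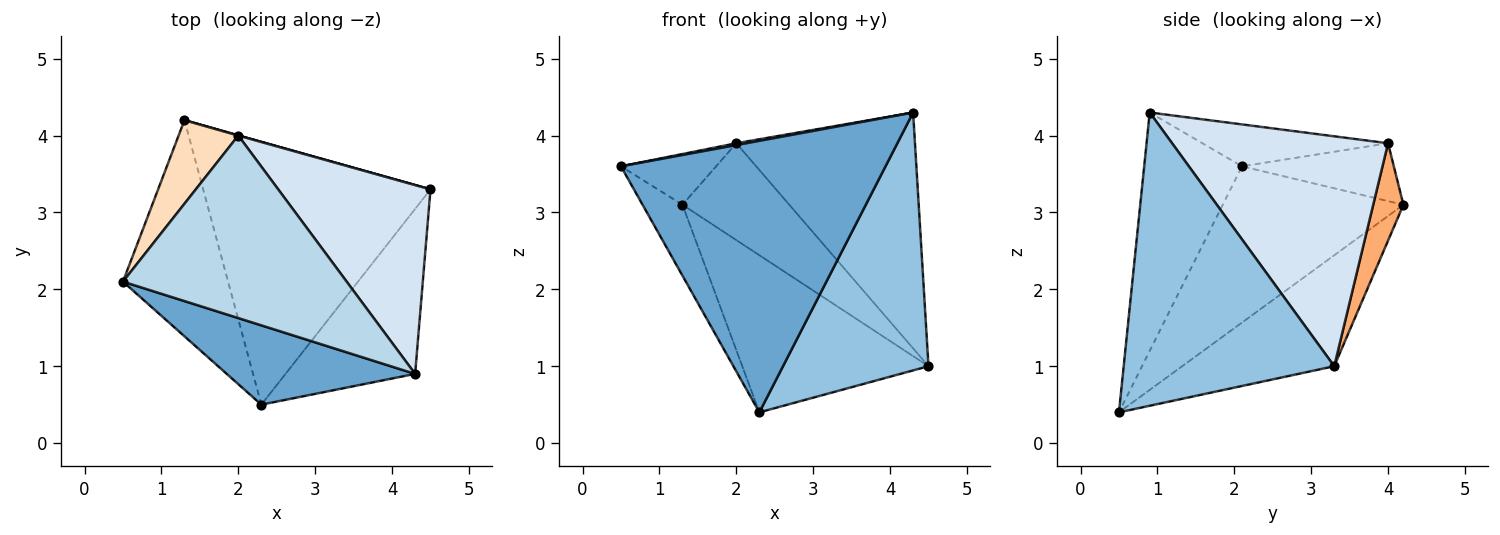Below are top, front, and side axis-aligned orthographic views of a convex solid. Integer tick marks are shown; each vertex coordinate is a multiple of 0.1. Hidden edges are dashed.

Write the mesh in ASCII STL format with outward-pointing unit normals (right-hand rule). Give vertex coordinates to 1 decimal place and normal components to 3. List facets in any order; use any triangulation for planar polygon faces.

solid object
 facet normal -0.334 -0.905 0.264
  outer loop
   vertex 2.3 0.5 0.4
   vertex 4.3 0.9 4.3
   vertex 0.5 2.1 3.6
  endloop
 endfacet
 facet normal 0.773 -0.534 -0.342
  outer loop
   vertex 2.3 0.5 0.4
   vertex 4.5 3.3 1.0
   vertex 4.3 0.9 4.3
  endloop
 endfacet
 facet normal -0.184 -0.010 0.983
  outer loop
   vertex 2.0 4.0 3.9
   vertex 0.5 2.1 3.6
   vertex 4.3 0.9 4.3
  endloop
 endfacet
 facet normal 0.686 0.568 0.455
  outer loop
   vertex 2.0 4.0 3.9
   vertex 4.3 0.9 4.3
   vertex 4.5 3.3 1.0
  endloop
 endfacet
 facet normal -0.386 0.473 -0.792
  outer loop
   vertex 1.3 4.2 3.1
   vertex 4.5 3.3 1.0
   vertex 2.3 0.5 0.4
  endloop
 endfacet
 facet normal 0.272 0.962 0.002
  outer loop
   vertex 1.3 4.2 3.1
   vertex 2.0 4.0 3.9
   vertex 4.5 3.3 1.0
  endloop
 endfacet
 facet normal -0.816 0.180 -0.549
  outer loop
   vertex 1.3 4.2 3.1
   vertex 2.3 0.5 0.4
   vertex 0.5 2.1 3.6
  endloop
 endfacet
 facet normal -0.638 0.400 0.658
  outer loop
   vertex 1.3 4.2 3.1
   vertex 0.5 2.1 3.6
   vertex 2.0 4.0 3.9
  endloop
 endfacet
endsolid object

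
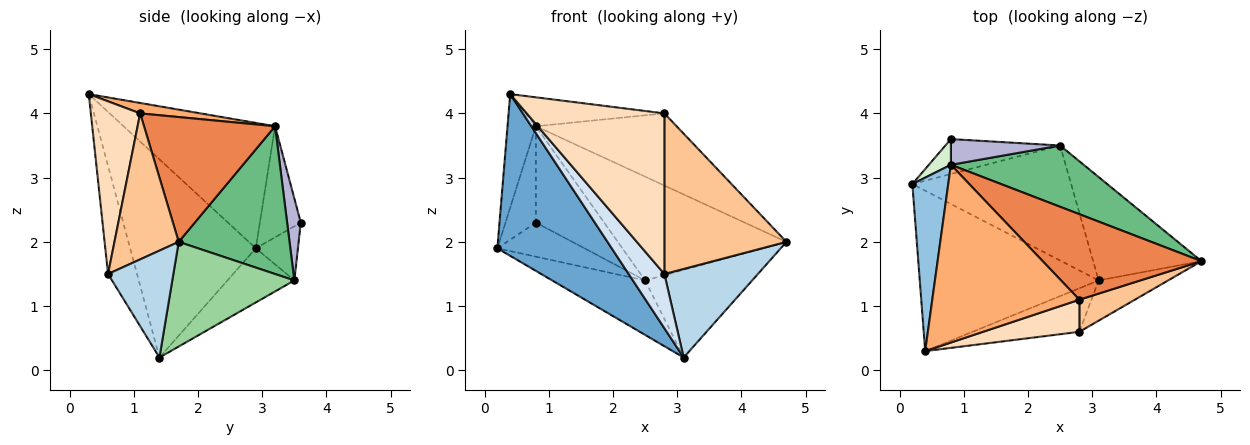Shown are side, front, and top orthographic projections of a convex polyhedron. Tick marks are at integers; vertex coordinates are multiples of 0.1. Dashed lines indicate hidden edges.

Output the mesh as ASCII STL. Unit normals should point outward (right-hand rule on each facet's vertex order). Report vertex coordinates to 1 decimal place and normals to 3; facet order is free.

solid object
 facet normal -0.615 -0.560 -0.555
  outer loop
   vertex 3.1 1.4 0.2
   vertex 0.4 0.3 4.3
   vertex 0.2 2.9 1.9
  endloop
 endfacet
 facet normal -0.946 0.177 0.271
  outer loop
   vertex 0.8 3.2 3.8
   vertex 0.2 2.9 1.9
   vertex 0.4 0.3 4.3
  endloop
 endfacet
 facet normal 0.537 -0.768 -0.349
  outer loop
   vertex 2.8 0.6 1.5
   vertex 3.1 1.4 0.2
   vertex 4.7 1.7 2.0
  endloop
 endfacet
 facet normal -0.535 -0.659 -0.529
  outer loop
   vertex 2.8 0.6 1.5
   vertex 0.4 0.3 4.3
   vertex 3.1 1.4 0.2
  endloop
 endfacet
 facet normal 0.515 0.553 0.655
  outer loop
   vertex 2.8 1.1 4.0
   vertex 4.7 1.7 2.0
   vertex 0.8 3.2 3.8
  endloop
 endfacet
 facet normal 0.070 0.160 0.985
  outer loop
   vertex 2.8 1.1 4.0
   vertex 0.8 3.2 3.8
   vertex 0.4 0.3 4.3
  endloop
 endfacet
 facet normal 0.459 -0.871 0.174
  outer loop
   vertex 2.8 1.1 4.0
   vertex 2.8 0.6 1.5
   vertex 4.7 1.7 2.0
  endloop
 endfacet
 facet normal 0.332 -0.925 0.185
  outer loop
   vertex 2.8 1.1 4.0
   vertex 0.4 0.3 4.3
   vertex 2.8 0.6 1.5
  endloop
 endfacet
 facet normal 0.492 0.749 0.443
  outer loop
   vertex 2.5 3.5 1.4
   vertex 0.8 3.2 3.8
   vertex 4.7 1.7 2.0
  endloop
 endfacet
 facet normal 0.593 0.520 -0.614
  outer loop
   vertex 2.5 3.5 1.4
   vertex 4.7 1.7 2.0
   vertex 3.1 1.4 0.2
  endloop
 endfacet
 facet normal -0.295 0.409 -0.864
  outer loop
   vertex 2.5 3.5 1.4
   vertex 3.1 1.4 0.2
   vertex 0.2 2.9 1.9
  endloop
 endfacet
 facet normal -0.792 0.589 0.157
  outer loop
   vertex 0.8 3.6 2.3
   vertex 0.2 2.9 1.9
   vertex 0.8 3.2 3.8
  endloop
 endfacet
 facet normal -0.320 0.662 -0.678
  outer loop
   vertex 0.8 3.6 2.3
   vertex 2.5 3.5 1.4
   vertex 0.2 2.9 1.9
  endloop
 endfacet
 facet normal 0.190 0.949 0.253
  outer loop
   vertex 0.8 3.6 2.3
   vertex 0.8 3.2 3.8
   vertex 2.5 3.5 1.4
  endloop
 endfacet
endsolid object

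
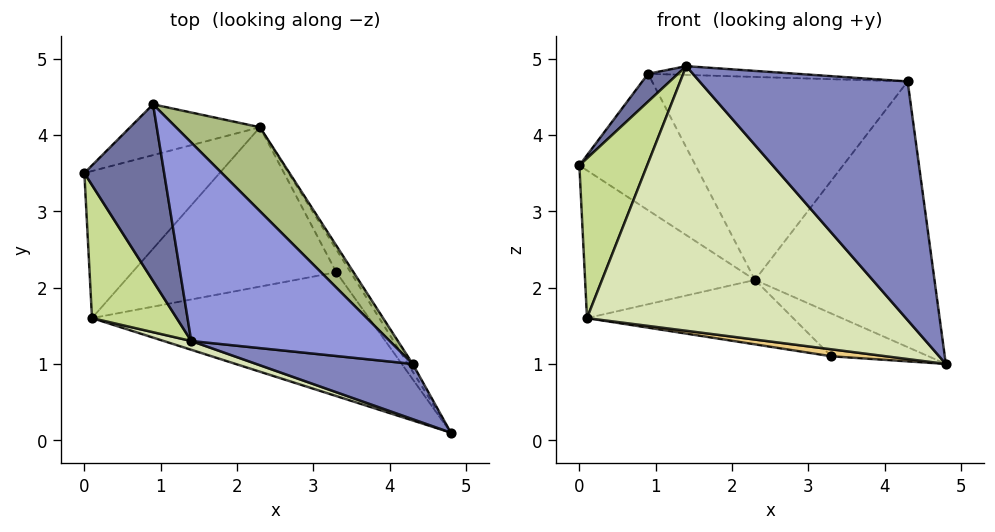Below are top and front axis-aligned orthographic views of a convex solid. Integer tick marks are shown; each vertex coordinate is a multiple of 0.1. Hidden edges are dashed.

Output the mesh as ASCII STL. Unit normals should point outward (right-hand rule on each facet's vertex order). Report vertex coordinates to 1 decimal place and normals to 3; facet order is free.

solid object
 facet normal -0.758 -0.101 0.644
  outer loop
   vertex 1.4 1.3 4.9
   vertex 0.9 4.4 4.8
   vertex 0.0 3.5 3.6
  endloop
 endfacet
 facet normal -0.085 -0.971 0.225
  outer loop
   vertex 4.3 1.0 4.7
   vertex 1.4 1.3 4.9
   vertex 4.8 0.1 1.0
  endloop
 endfacet
 facet normal 0.073 0.044 0.996
  outer loop
   vertex 4.3 1.0 4.7
   vertex 0.9 4.4 4.8
   vertex 1.4 1.3 4.9
  endloop
 endfacet
 facet normal -0.427 0.848 -0.315
  outer loop
   vertex 2.3 4.1 2.1
   vertex 0.0 3.5 3.6
   vertex 0.9 4.4 4.8
  endloop
 endfacet
 facet normal 0.846 0.533 -0.015
  outer loop
   vertex 2.3 4.1 2.1
   vertex 4.3 1.0 4.7
   vertex 4.8 0.1 1.0
  endloop
 endfacet
 facet normal 0.683 0.675 0.279
  outer loop
   vertex 2.3 4.1 2.1
   vertex 0.9 4.4 4.8
   vertex 4.3 1.0 4.7
  endloop
 endfacet
 facet normal -0.874 -0.373 0.311
  outer loop
   vertex 0.1 1.6 1.6
   vertex 1.4 1.3 4.9
   vertex 0.0 3.5 3.6
  endloop
 endfacet
 facet normal -0.300 -0.953 0.032
  outer loop
   vertex 0.1 1.6 1.6
   vertex 4.8 0.1 1.0
   vertex 1.4 1.3 4.9
  endloop
 endfacet
 facet normal -0.542 0.596 -0.593
  outer loop
   vertex 0.1 1.6 1.6
   vertex 0.0 3.5 3.6
   vertex 2.3 4.1 2.1
  endloop
 endfacet
 facet normal 0.769 0.564 -0.302
  outer loop
   vertex 3.3 2.2 1.1
   vertex 2.3 4.1 2.1
   vertex 4.8 0.1 1.0
  endloop
 endfacet
 facet normal -0.144 -0.056 -0.988
  outer loop
   vertex 3.3 2.2 1.1
   vertex 4.8 0.1 1.0
   vertex 0.1 1.6 1.6
  endloop
 endfacet
 facet normal -0.210 0.366 -0.906
  outer loop
   vertex 3.3 2.2 1.1
   vertex 0.1 1.6 1.6
   vertex 2.3 4.1 2.1
  endloop
 endfacet
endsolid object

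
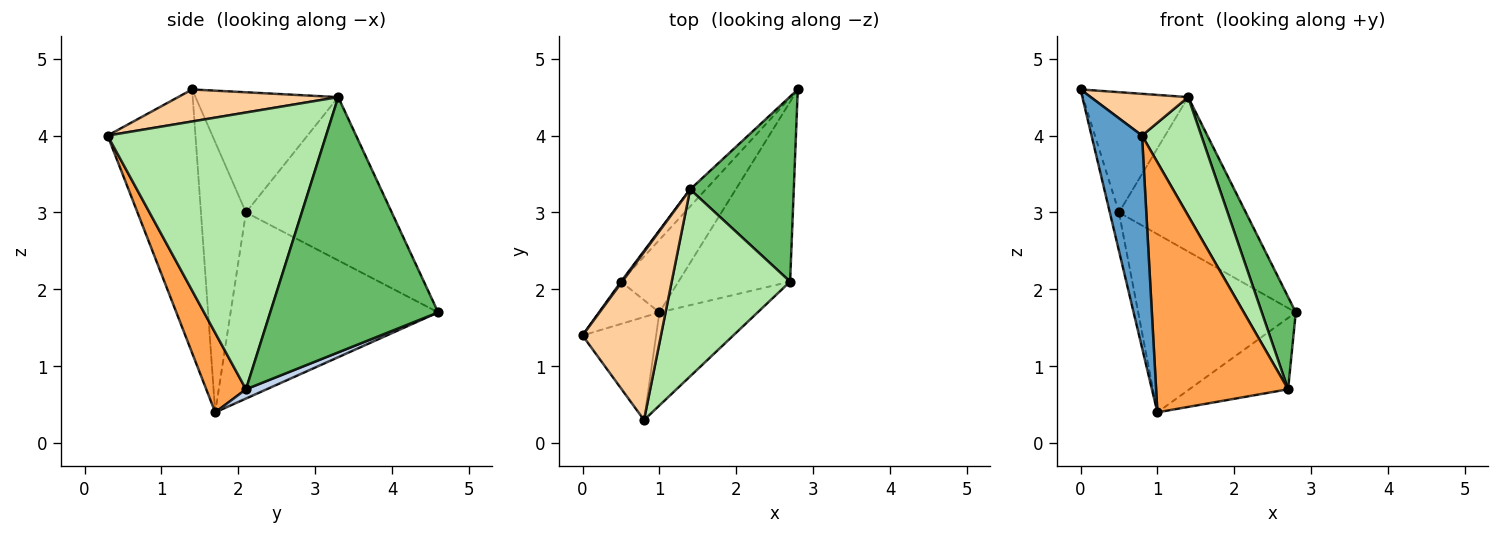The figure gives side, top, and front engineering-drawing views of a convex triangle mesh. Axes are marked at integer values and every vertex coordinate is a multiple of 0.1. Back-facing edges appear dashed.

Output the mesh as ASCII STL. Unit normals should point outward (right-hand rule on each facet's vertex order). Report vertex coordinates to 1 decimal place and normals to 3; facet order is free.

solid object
 facet normal -0.843 -0.484 -0.235
  outer loop
   vertex 1.0 1.7 0.4
   vertex 0.8 0.3 4.0
   vertex 0.0 1.4 4.6
  endloop
 endfacet
 facet normal 0.077 0.368 -0.927
  outer loop
   vertex 2.7 2.1 0.7
   vertex 1.0 1.7 0.4
   vertex 2.8 4.6 1.7
  endloop
 endfacet
 facet normal 0.271 -0.902 -0.336
  outer loop
   vertex 2.7 2.1 0.7
   vertex 0.8 0.3 4.0
   vertex 1.0 1.7 0.4
  endloop
 endfacet
 facet normal 0.369 -0.224 0.902
  outer loop
   vertex 1.4 3.3 4.5
   vertex 0.0 1.4 4.6
   vertex 0.8 0.3 4.0
  endloop
 endfacet
 facet normal 0.911 -0.184 0.370
  outer loop
   vertex 1.4 3.3 4.5
   vertex 2.7 2.1 0.7
   vertex 2.8 4.6 1.7
  endloop
 endfacet
 facet normal 0.892 -0.242 0.382
  outer loop
   vertex 1.4 3.3 4.5
   vertex 0.8 0.3 4.0
   vertex 2.7 2.1 0.7
  endloop
 endfacet
 facet normal -0.957 0.195 -0.214
  outer loop
   vertex 0.5 2.1 3.0
   vertex 1.0 1.7 0.4
   vertex 0.0 1.4 4.6
  endloop
 endfacet
 facet normal -0.773 0.587 -0.239
  outer loop
   vertex 0.5 2.1 3.0
   vertex 2.8 4.6 1.7
   vertex 1.0 1.7 0.4
  endloop
 endfacet
 facet normal -0.805 0.593 0.008
  outer loop
   vertex 0.5 2.1 3.0
   vertex 0.0 1.4 4.6
   vertex 1.4 3.3 4.5
  endloop
 endfacet
 facet normal -0.752 0.655 -0.072
  outer loop
   vertex 0.5 2.1 3.0
   vertex 1.4 3.3 4.5
   vertex 2.8 4.6 1.7
  endloop
 endfacet
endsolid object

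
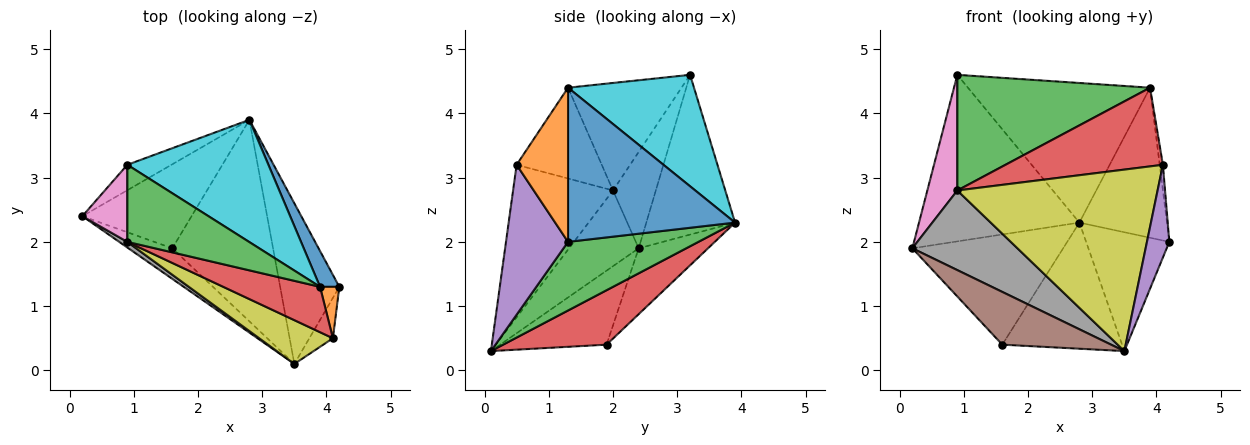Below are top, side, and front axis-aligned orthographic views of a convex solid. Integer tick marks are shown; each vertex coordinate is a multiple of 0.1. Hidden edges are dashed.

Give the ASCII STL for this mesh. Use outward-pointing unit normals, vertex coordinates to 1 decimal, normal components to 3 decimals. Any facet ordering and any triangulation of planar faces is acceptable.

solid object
 facet normal -0.480 0.867 -0.133
  outer loop
   vertex 0.9 3.2 4.6
   vertex 2.8 3.9 2.3
   vertex 0.2 2.4 1.9
  endloop
 endfacet
 facet normal -0.343 0.747 -0.569
  outer loop
   vertex 1.6 1.9 0.4
   vertex 0.2 2.4 1.9
   vertex 2.8 3.9 2.3
  endloop
 endfacet
 facet normal 0.682 0.435 -0.588
  outer loop
   vertex 3.5 0.1 0.3
   vertex 2.8 3.9 2.3
   vertex 4.2 1.3 2.0
  endloop
 endfacet
 facet normal 0.416 0.482 -0.771
  outer loop
   vertex 3.5 0.1 0.3
   vertex 1.6 1.9 0.4
   vertex 2.8 3.9 2.3
  endloop
 endfacet
 facet normal 0.931 -0.336 -0.146
  outer loop
   vertex 3.5 0.1 0.3
   vertex 4.2 1.3 2.0
   vertex 4.1 0.5 3.2
  endloop
 endfacet
 facet normal -0.646 -0.661 -0.383
  outer loop
   vertex 3.5 0.1 0.3
   vertex 0.2 2.4 1.9
   vertex 1.6 1.9 0.4
  endloop
 endfacet
 facet normal -0.765 -0.536 0.357
  outer loop
   vertex 0.9 2.0 2.8
   vertex 0.9 3.2 4.6
   vertex 0.2 2.4 1.9
  endloop
 endfacet
 facet normal -0.551 -0.832 0.059
  outer loop
   vertex 0.9 2.0 2.8
   vertex 0.2 2.4 1.9
   vertex 3.5 0.1 0.3
  endloop
 endfacet
 facet normal -0.436 -0.875 0.211
  outer loop
   vertex 0.9 2.0 2.8
   vertex 3.5 0.1 0.3
   vertex 4.1 0.5 3.2
  endloop
 endfacet
 facet normal 0.462 0.667 0.584
  outer loop
   vertex 3.9 1.3 4.4
   vertex 2.8 3.9 2.3
   vertex 0.9 3.2 4.6
  endloop
 endfacet
 facet normal 0.880 0.461 0.110
  outer loop
   vertex 3.9 1.3 4.4
   vertex 4.2 1.3 2.0
   vertex 2.8 3.9 2.3
  endloop
 endfacet
 facet normal 0.990 0.062 0.124
  outer loop
   vertex 3.9 1.3 4.4
   vertex 4.1 0.5 3.2
   vertex 4.2 1.3 2.0
  endloop
 endfacet
 facet normal -0.440 -0.747 0.498
  outer loop
   vertex 3.9 1.3 4.4
   vertex 0.9 3.2 4.6
   vertex 0.9 2.0 2.8
  endloop
 endfacet
 facet normal -0.424 -0.784 0.452
  outer loop
   vertex 3.9 1.3 4.4
   vertex 0.9 2.0 2.8
   vertex 4.1 0.5 3.2
  endloop
 endfacet
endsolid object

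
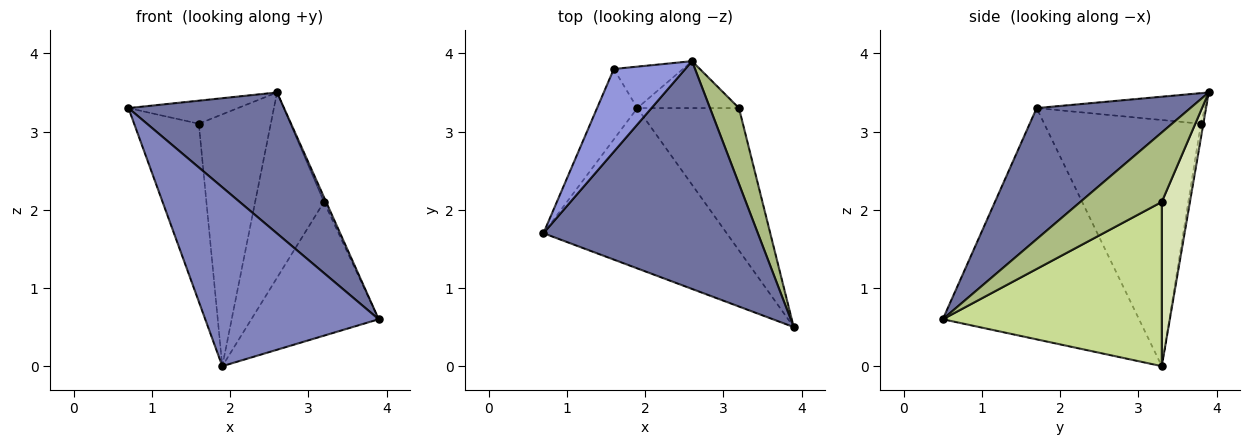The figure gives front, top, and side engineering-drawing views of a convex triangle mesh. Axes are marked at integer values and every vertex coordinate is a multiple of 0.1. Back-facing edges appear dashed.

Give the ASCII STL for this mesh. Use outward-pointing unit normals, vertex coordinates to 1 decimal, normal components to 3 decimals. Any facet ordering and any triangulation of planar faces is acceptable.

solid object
 facet normal 0.461 -0.467 0.754
  outer loop
   vertex 2.6 3.9 3.5
   vertex 0.7 1.7 3.3
   vertex 3.9 0.5 0.6
  endloop
 endfacet
 facet normal -0.644 -0.570 -0.510
  outer loop
   vertex 1.9 3.3 0.0
   vertex 3.9 0.5 0.6
   vertex 0.7 1.7 3.3
  endloop
 endfacet
 facet normal -0.381 0.248 0.891
  outer loop
   vertex 1.6 3.8 3.1
   vertex 0.7 1.7 3.3
   vertex 2.6 3.9 3.5
  endloop
 endfacet
 facet normal -0.914 0.377 -0.149
  outer loop
   vertex 1.6 3.8 3.1
   vertex 1.9 3.3 0.0
   vertex 0.7 1.7 3.3
  endloop
 endfacet
 facet normal -0.034 0.986 -0.162
  outer loop
   vertex 1.6 3.8 3.1
   vertex 2.6 3.9 3.5
   vertex 1.9 3.3 0.0
  endloop
 endfacet
 facet normal 0.923 0.024 0.385
  outer loop
   vertex 3.2 3.3 2.1
   vertex 2.6 3.9 3.5
   vertex 3.9 0.5 0.6
  endloop
 endfacet
 facet normal 0.762 0.443 -0.472
  outer loop
   vertex 3.2 3.3 2.1
   vertex 3.9 0.5 0.6
   vertex 1.9 3.3 0.0
  endloop
 endfacet
 facet normal 0.369 0.901 -0.228
  outer loop
   vertex 3.2 3.3 2.1
   vertex 1.9 3.3 0.0
   vertex 2.6 3.9 3.5
  endloop
 endfacet
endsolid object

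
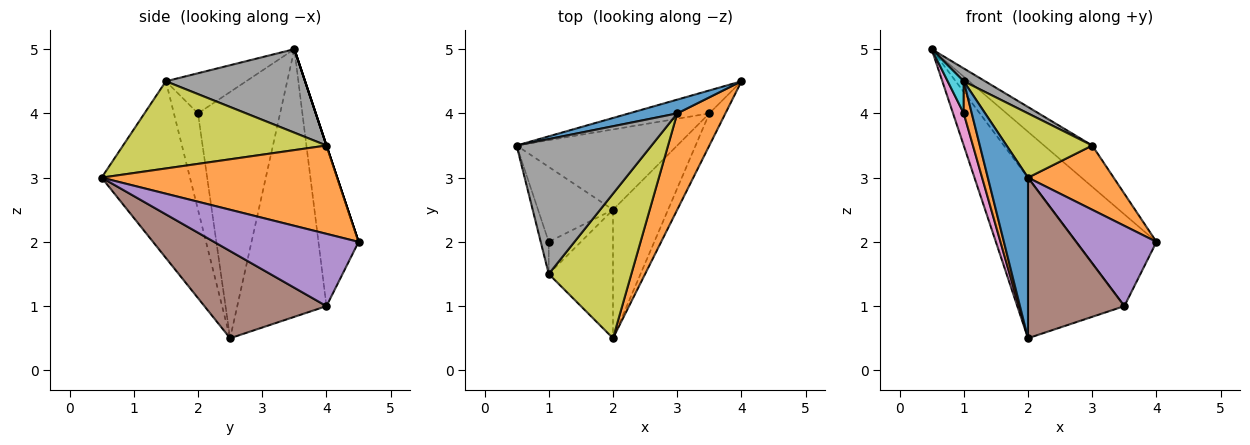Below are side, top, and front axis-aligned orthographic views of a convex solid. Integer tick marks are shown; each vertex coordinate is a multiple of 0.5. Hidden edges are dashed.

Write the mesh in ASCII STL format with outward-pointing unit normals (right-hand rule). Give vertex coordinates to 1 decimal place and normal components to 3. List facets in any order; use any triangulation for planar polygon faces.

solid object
 facet normal 0.000 0.949 0.316
  outer loop
   vertex 3.0 4.0 3.5
   vertex 4.0 4.5 2.0
   vertex 0.5 3.5 5.0
  endloop
 endfacet
 facet normal 0.836 -0.304 0.456
  outer loop
   vertex 3.0 4.0 3.5
   vertex 2.0 0.5 3.0
   vertex 4.0 4.5 2.0
  endloop
 endfacet
 facet normal -0.436 0.873 -0.218
  outer loop
   vertex 3.5 4.0 1.0
   vertex 0.5 3.5 5.0
   vertex 4.0 4.5 2.0
  endloop
 endfacet
 facet normal -0.598 0.717 -0.359
  outer loop
   vertex 3.5 4.0 1.0
   vertex 2.0 2.5 0.5
   vertex 0.5 3.5 5.0
  endloop
 endfacet
 facet normal 0.858 -0.477 -0.191
  outer loop
   vertex 3.5 4.0 1.0
   vertex 4.0 4.5 2.0
   vertex 2.0 0.5 3.0
  endloop
 endfacet
 facet normal 0.703 -0.555 -0.444
  outer loop
   vertex 3.5 4.0 1.0
   vertex 2.0 0.5 3.0
   vertex 2.0 2.5 0.5
  endloop
 endfacet
 facet normal -0.949 -0.124 -0.289
  outer loop
   vertex 1.0 2.0 4.0
   vertex 0.5 3.5 5.0
   vertex 2.0 2.5 0.5
  endloop
 endfacet
 facet normal 0.525 -0.081 0.847
  outer loop
   vertex 1.0 1.5 4.5
   vertex 3.0 4.0 3.5
   vertex 0.5 3.5 5.0
  endloop
 endfacet
 facet normal 0.694 -0.292 0.658
  outer loop
   vertex 1.0 1.5 4.5
   vertex 2.0 0.5 3.0
   vertex 3.0 4.0 3.5
  endloop
 endfacet
 facet normal -0.962 -0.192 -0.192
  outer loop
   vertex 1.0 1.5 4.5
   vertex 0.5 3.5 5.0
   vertex 1.0 2.0 4.0
  endloop
 endfacet
 facet normal -0.864 -0.393 -0.314
  outer loop
   vertex 1.0 1.5 4.5
   vertex 2.0 2.5 0.5
   vertex 2.0 0.5 3.0
  endloop
 endfacet
 facet normal -0.905 -0.302 -0.302
  outer loop
   vertex 1.0 1.5 4.5
   vertex 1.0 2.0 4.0
   vertex 2.0 2.5 0.5
  endloop
 endfacet
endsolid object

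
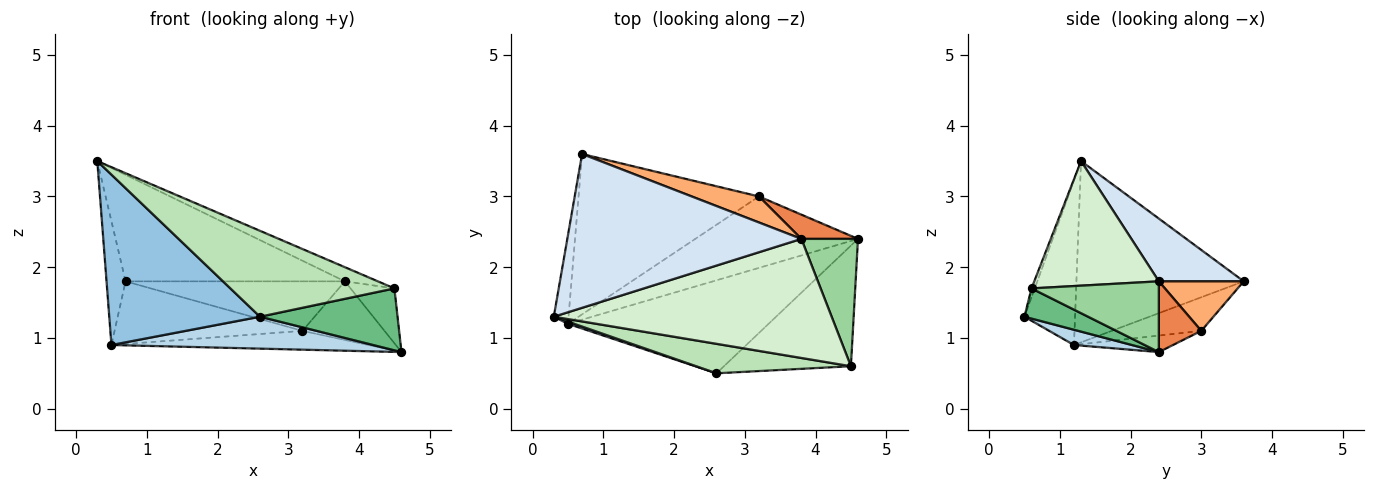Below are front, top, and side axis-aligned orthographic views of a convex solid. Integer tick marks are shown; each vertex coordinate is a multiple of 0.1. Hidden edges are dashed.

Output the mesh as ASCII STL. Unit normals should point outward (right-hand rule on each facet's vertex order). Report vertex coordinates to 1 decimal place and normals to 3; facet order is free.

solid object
 facet normal -0.990 0.113 -0.081
  outer loop
   vertex 0.5 1.2 0.9
   vertex 0.3 1.3 3.5
   vertex 0.7 3.6 1.8
  endloop
 endfacet
 facet normal -0.318 -0.948 0.012
  outer loop
   vertex 0.5 1.2 0.9
   vertex 2.6 0.5 1.3
   vertex 0.3 1.3 3.5
  endloop
 endfacet
 facet normal 0.072 -0.324 -0.943
  outer loop
   vertex 0.5 1.2 0.9
   vertex 4.6 2.4 0.8
   vertex 2.6 0.5 1.3
  endloop
 endfacet
 facet normal 0.215 0.556 0.803
  outer loop
   vertex 3.8 2.4 1.8
   vertex 0.7 3.6 1.8
   vertex 0.3 1.3 3.5
  endloop
 endfacet
 facet normal 0.431 0.834 0.345
  outer loop
   vertex 3.2 3.0 1.1
   vertex 3.8 2.4 1.8
   vertex 4.6 2.4 0.8
  endloop
 endfacet
 facet normal 0.324 0.837 0.440
  outer loop
   vertex 3.2 3.0 1.1
   vertex 0.7 3.6 1.8
   vertex 3.8 2.4 1.8
  endloop
 endfacet
 facet normal -0.098 0.253 -0.962
  outer loop
   vertex 3.2 3.0 1.1
   vertex 4.6 2.4 0.8
   vertex 0.5 1.2 0.9
  endloop
 endfacet
 facet normal -0.171 0.358 -0.918
  outer loop
   vertex 3.2 3.0 1.1
   vertex 0.5 1.2 0.9
   vertex 0.7 3.6 1.8
  endloop
 endfacet
 facet normal 0.207 -0.447 -0.870
  outer loop
   vertex 4.5 0.6 1.7
   vertex 2.6 0.5 1.3
   vertex 4.6 2.4 0.8
  endloop
 endfacet
 facet normal 0.754 0.260 0.603
  outer loop
   vertex 4.5 0.6 1.7
   vertex 4.6 2.4 0.8
   vertex 3.8 2.4 1.8
  endloop
 endfacet
 facet normal -0.019 -0.946 0.325
  outer loop
   vertex 4.5 0.6 1.7
   vertex 0.3 1.3 3.5
   vertex 2.6 0.5 1.3
  endloop
 endfacet
 facet normal 0.407 0.108 0.907
  outer loop
   vertex 4.5 0.6 1.7
   vertex 3.8 2.4 1.8
   vertex 0.3 1.3 3.5
  endloop
 endfacet
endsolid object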